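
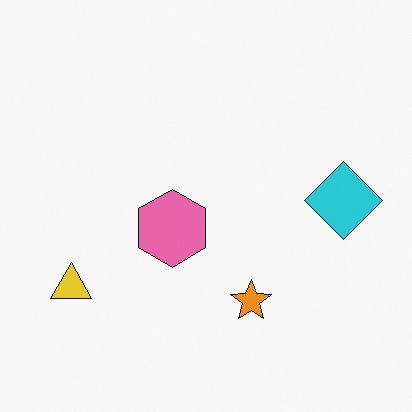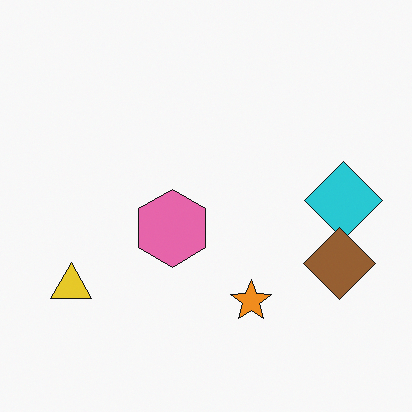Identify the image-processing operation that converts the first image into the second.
This is the original image overlaid with an additional brown diamond.

A brown diamond appears in the second image that is absent from the first.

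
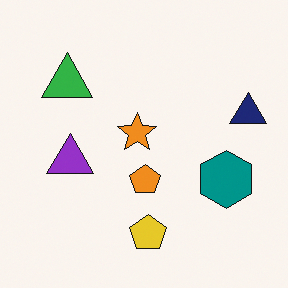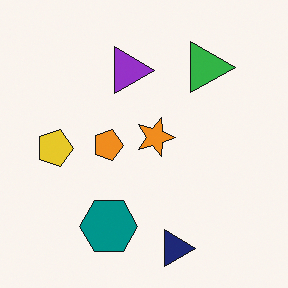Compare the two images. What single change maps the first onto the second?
It was rotated 90° clockwise.

The navy triangle sits in the right of the first image and the bottom of the second — consistent with a whole-image 90° clockwise rotation.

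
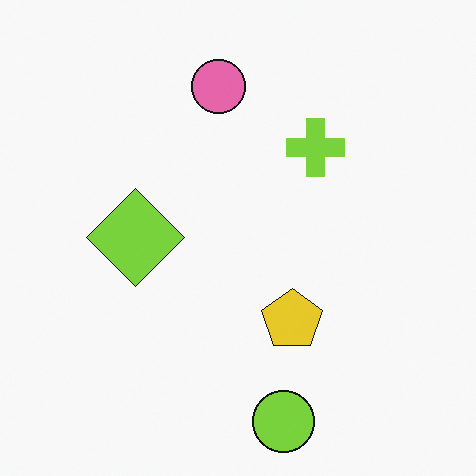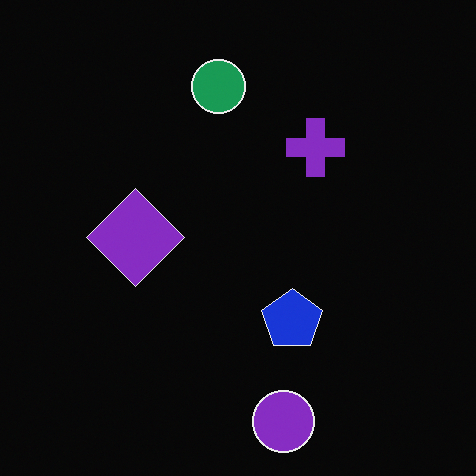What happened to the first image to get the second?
The image was color-inverted (negative).

The light background has become dark and every shape's color is its complement — a photographic negative.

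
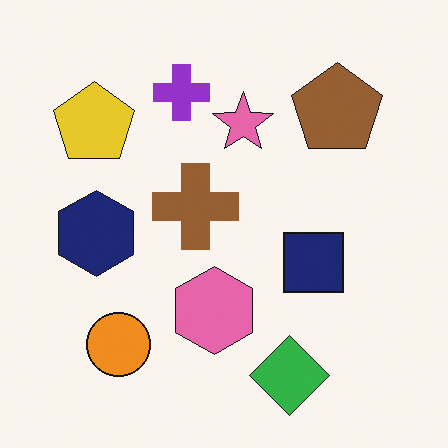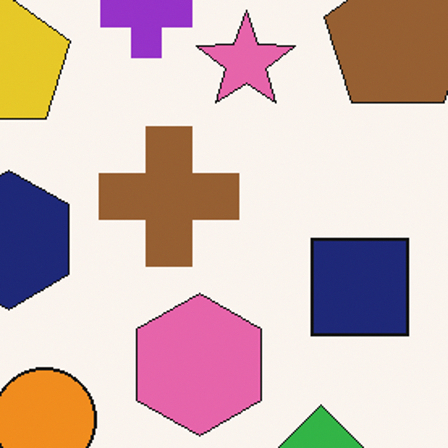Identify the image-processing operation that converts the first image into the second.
This is the original image cropped to a noticeably smaller region and rescaled.

The visible shapes are larger and the field of view is narrower; shapes near the original edges may be partly or wholly outside the frame — a crop-and-rescale.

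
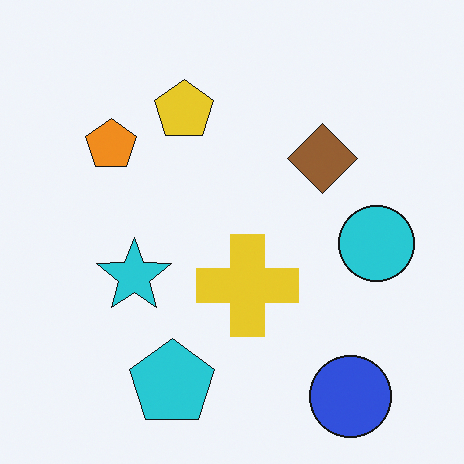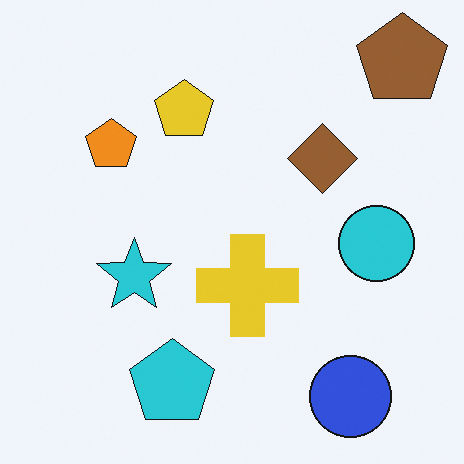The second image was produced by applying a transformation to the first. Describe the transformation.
The second image is the first overlaid with an additional brown pentagon.

A brown pentagon appears in the second image that is absent from the first.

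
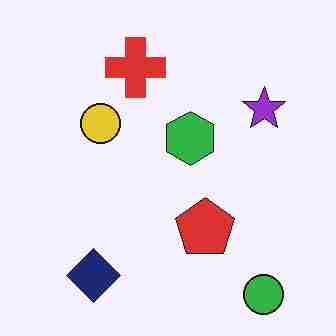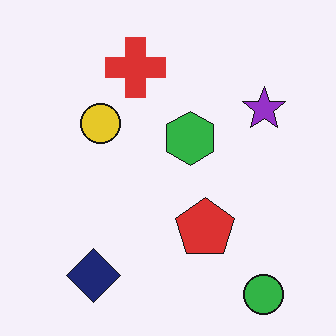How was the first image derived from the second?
This is the original image heavily JPEG-compressed with obvious blocking artifacts.

Blocky 8×8 compression artifacts appear around shape edges and the flat background shows ringing — characteristic JPEG degradation.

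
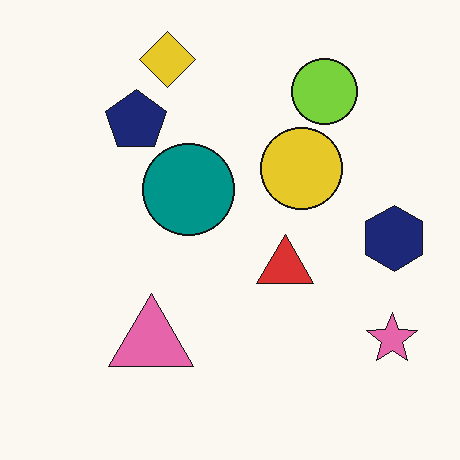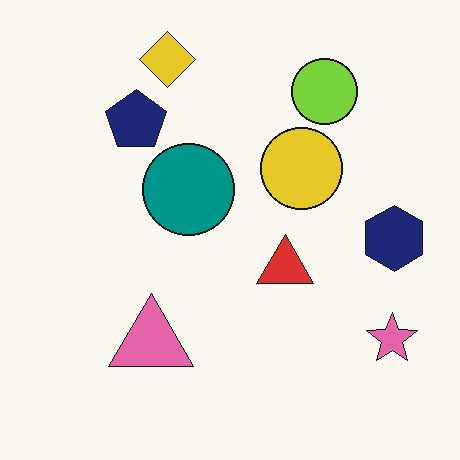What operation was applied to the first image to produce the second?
The image was given moderate JPEG compression.

Blocky 8×8 compression artifacts appear around shape edges and the flat background shows ringing — characteristic JPEG degradation.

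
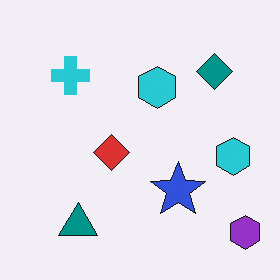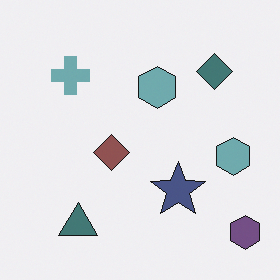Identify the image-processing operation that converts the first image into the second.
The image was made much more muted (saturation change).

All colors are more muted and greyish — a global saturation change.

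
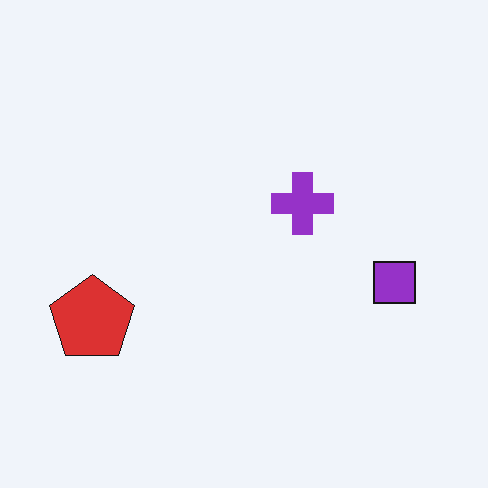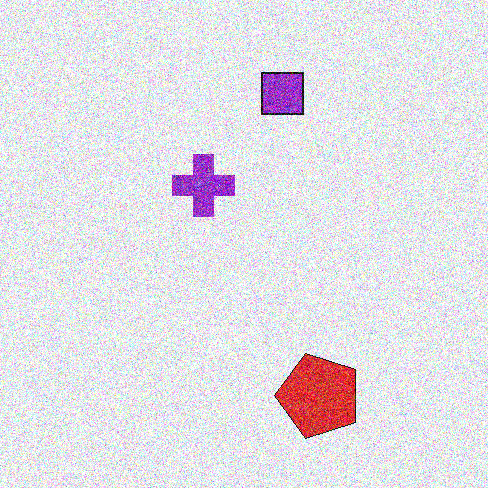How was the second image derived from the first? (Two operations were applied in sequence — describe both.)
The transformation is: degraded with strong gaussian noise, then rotated 90° counter-clockwise.

Random speckle covers the whole image, including the flat background. The red pentagon sits in the left of the first image and the bottom of the second — consistent with a whole-image 90° counter-clockwise rotation.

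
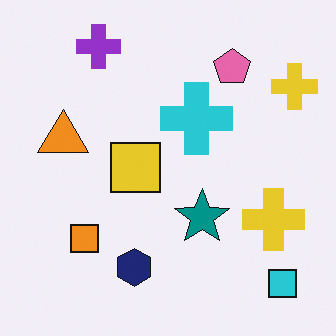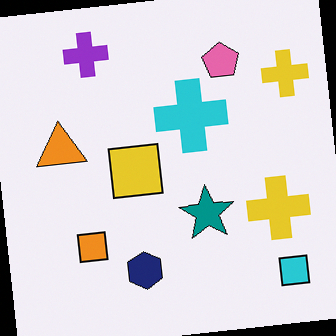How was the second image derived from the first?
The second image is the first rotated counter-clockwise by a small amount.

Every shape is tilted by the same angle and the image corners show triangular fill wedges — a whole-image rotation by a non-right angle.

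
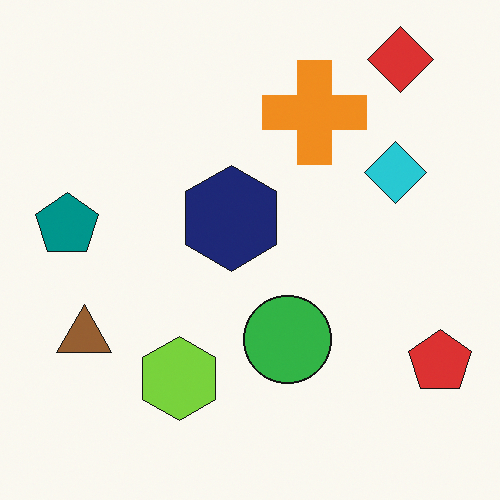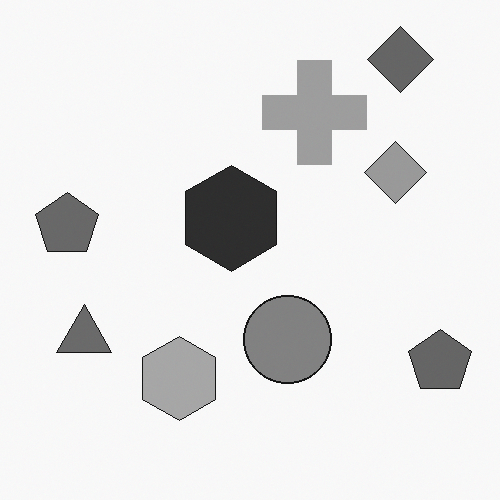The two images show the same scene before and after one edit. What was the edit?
The second image is the first converted to grayscale.

All color is removed — every shape is now a shade of grey.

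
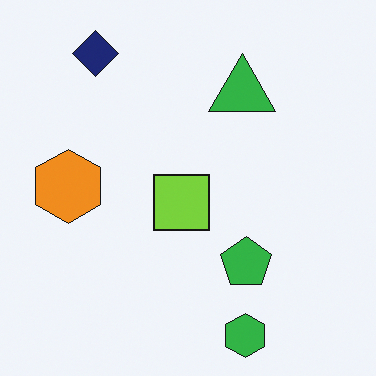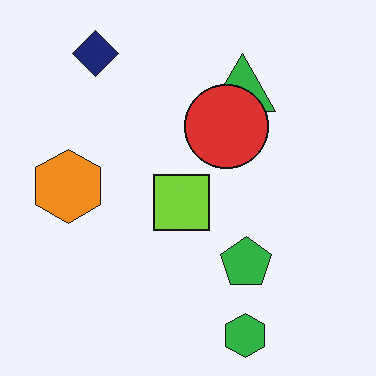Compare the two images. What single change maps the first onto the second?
The image was overlaid with an additional red circle.

A red circle appears in the second image that is absent from the first.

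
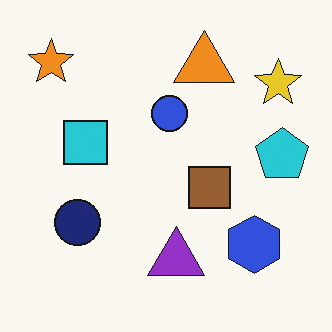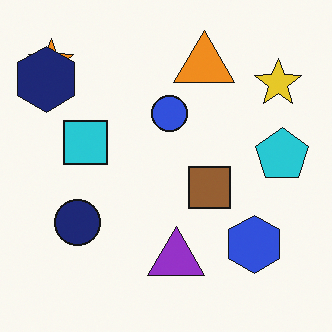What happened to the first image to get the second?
This is the original image overlaid with an additional navy hexagon.

A navy hexagon appears in the second image that is absent from the first.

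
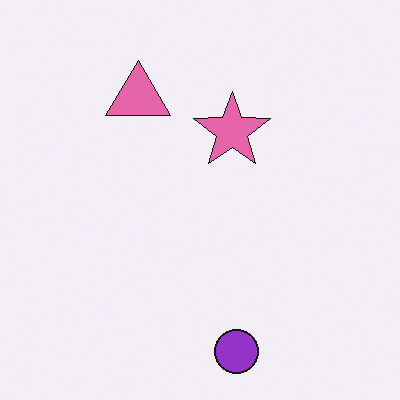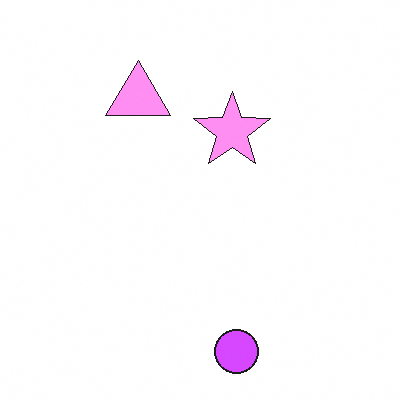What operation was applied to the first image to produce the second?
The second image is the first brightened a lot.

Every pixel — background and shapes alike — is uniformly brightened.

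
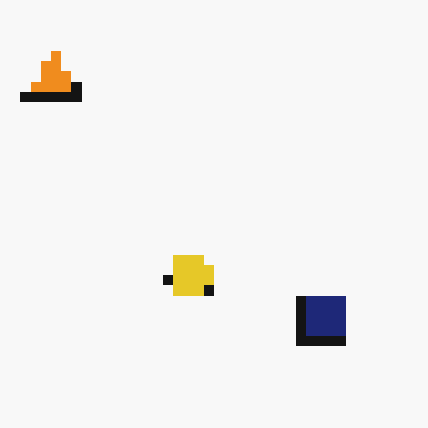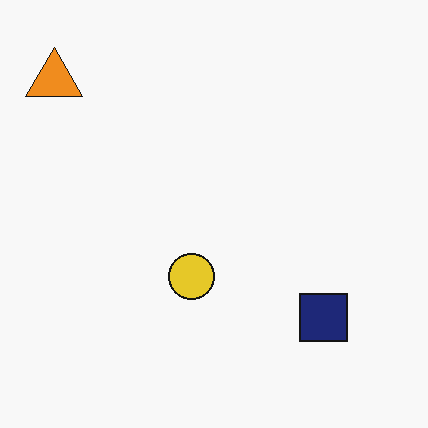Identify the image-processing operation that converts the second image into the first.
It was heavily pixelated into large blocks.

Shapes are reduced to large square blocks; fine edges and outlines are lost — a downscale-then-upscale (mosaic) effect.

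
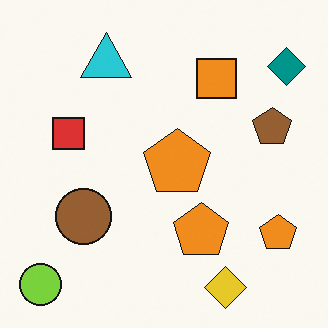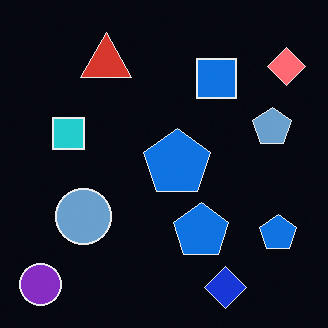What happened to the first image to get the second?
This is the original image color-inverted (negative).

The light background has become dark and every shape's color is its complement — a photographic negative.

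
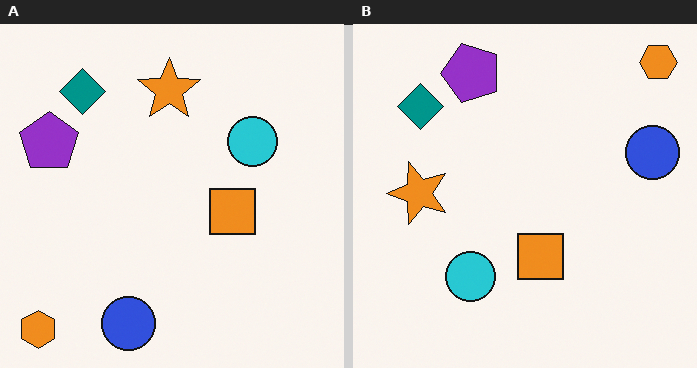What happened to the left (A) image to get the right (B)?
This is the original image transposed (reflected across the top-left ↔ bottom-right diagonal).

Shapes have swapped their row and column positions — what was in the top-right is now in the bottom-left — a diagonal reflection.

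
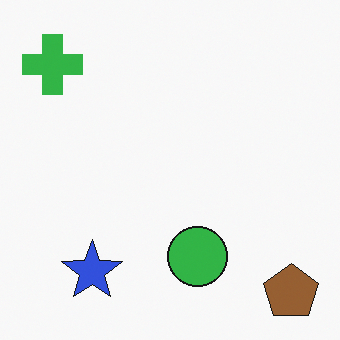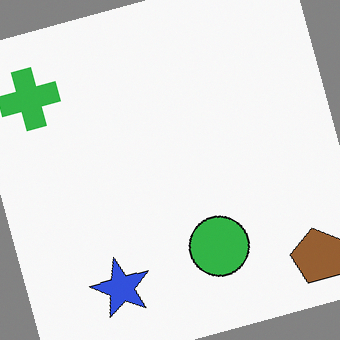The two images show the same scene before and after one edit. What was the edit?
This is the original image rotated counter-clockwise by a moderate amount.

Every shape is tilted by the same angle and the image corners show triangular fill wedges — a whole-image rotation by a non-right angle.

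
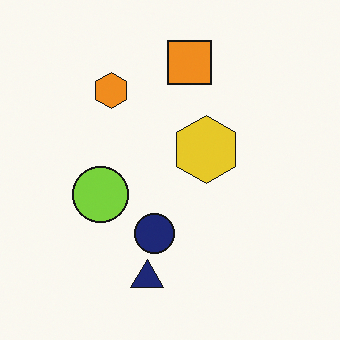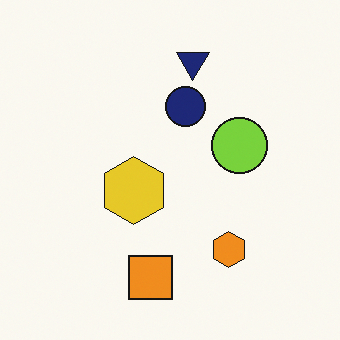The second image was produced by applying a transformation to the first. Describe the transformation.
The second image is the first rotated 180°.

The navy triangle sits in the bottom of the first image and the top of the second — consistent with a whole-image 180° rotation.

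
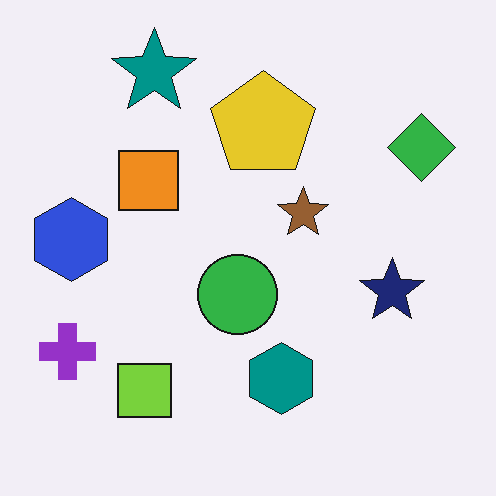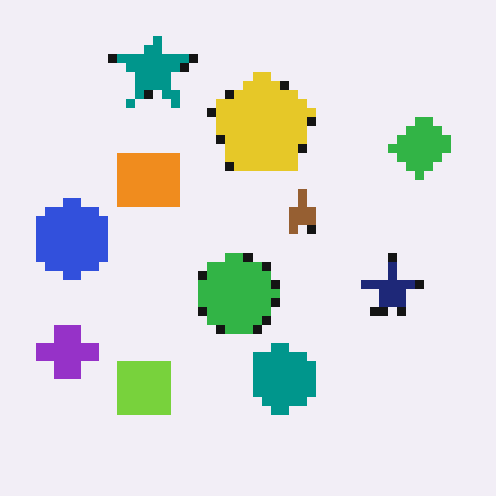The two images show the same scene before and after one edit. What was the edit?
Heavily pixelated into large blocks.

Shapes are reduced to large square blocks; fine edges and outlines are lost — a downscale-then-upscale (mosaic) effect.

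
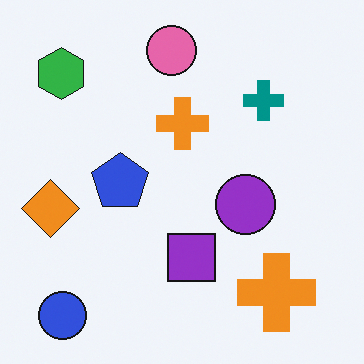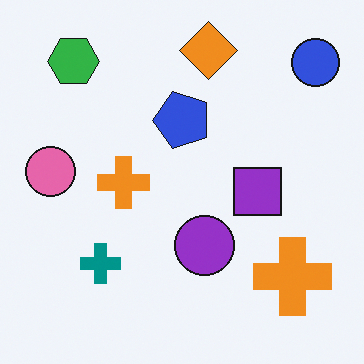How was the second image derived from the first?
Transposed (reflected across the top-left ↔ bottom-right diagonal).

Shapes have swapped their row and column positions — what was in the top-right is now in the bottom-left — a diagonal reflection.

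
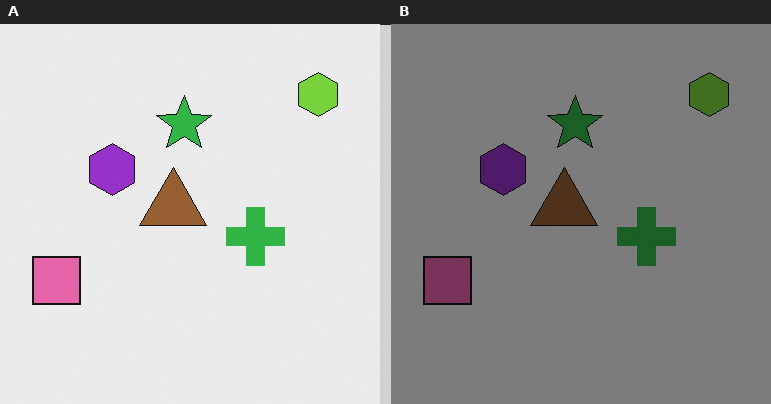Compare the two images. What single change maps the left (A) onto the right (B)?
The image was substantially darkened.

Every pixel — background and shapes alike — is uniformly darkened.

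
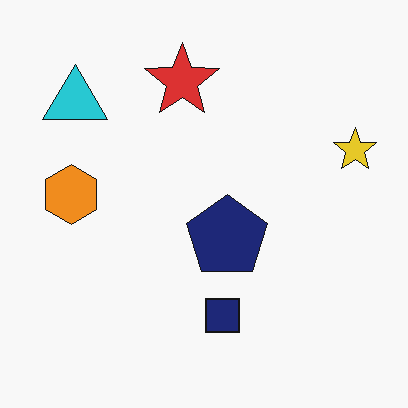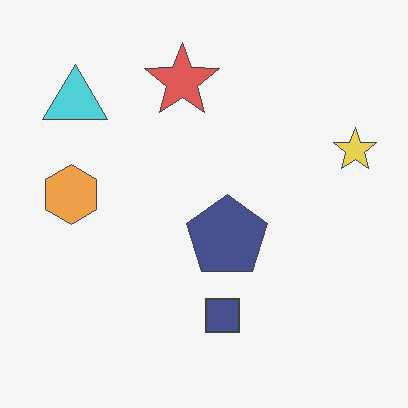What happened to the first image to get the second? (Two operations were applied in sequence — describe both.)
Given moderate JPEG compression, then given slightly reduced contrast.

Blocky 8×8 compression artifacts appear around shape edges and the flat background shows ringing — characteristic JPEG degradation. Tones are pushed toward mid-grey across the whole image — a global contrast change.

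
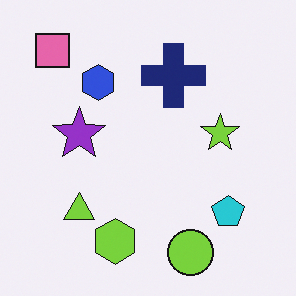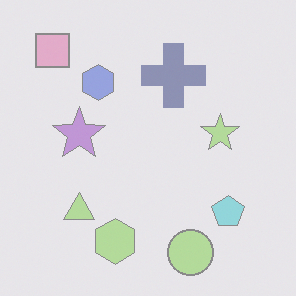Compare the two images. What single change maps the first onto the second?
The transformation is: washed out (contrast reduced).

Tones are pushed toward mid-grey across the whole image — a global contrast change.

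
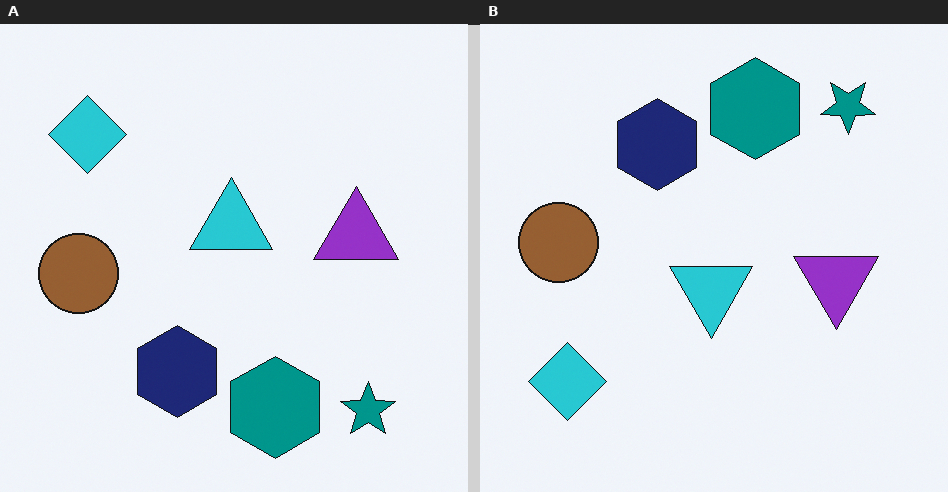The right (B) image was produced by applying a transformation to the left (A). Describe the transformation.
This is the original image flipped vertically (top ↔ bottom).

The teal star is in the bottom-right of the left (A) image and the top-right of the right (B) — shapes on opposite sides of the horizontal midline have swapped in a mirror flip.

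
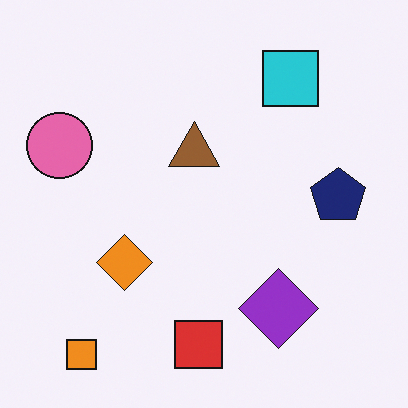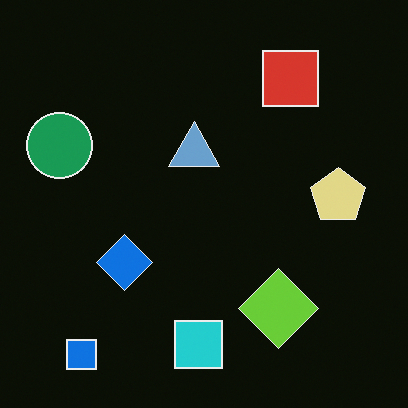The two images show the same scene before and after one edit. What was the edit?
The image was color-inverted (negative).

The light background has become dark and every shape's color is its complement — a photographic negative.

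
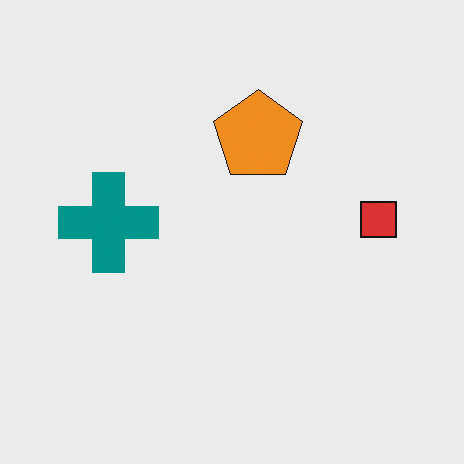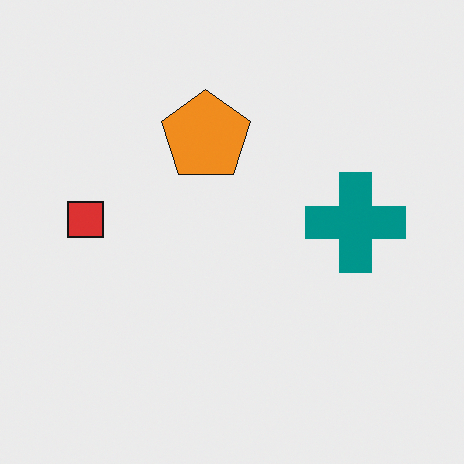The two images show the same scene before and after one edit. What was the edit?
This is the original image flipped horizontally (left ↔ right).

The red square is in the right of the first image and the left of the second — shapes on opposite sides of the vertical midline have swapped in a mirror flip.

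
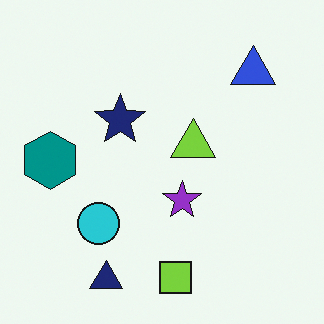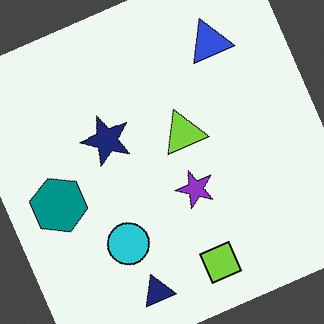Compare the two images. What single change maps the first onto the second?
The second image is the first rotated counter-clockwise by a clearly visible amount.

Every shape is tilted by the same angle and the image corners show triangular fill wedges — a whole-image rotation by a non-right angle.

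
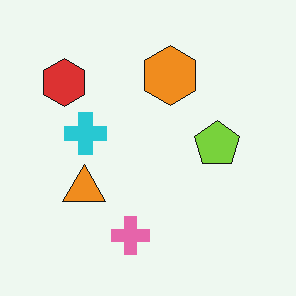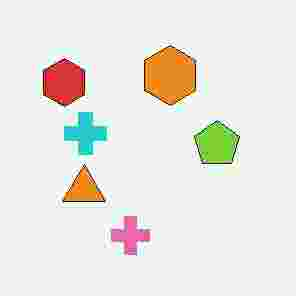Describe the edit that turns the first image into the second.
The second image is the first degraded with heavy JPEG compression.

Blocky 8×8 compression artifacts appear around shape edges and the flat background shows ringing — characteristic JPEG degradation.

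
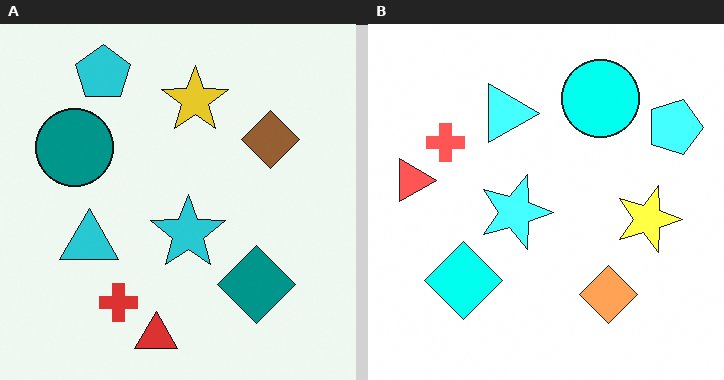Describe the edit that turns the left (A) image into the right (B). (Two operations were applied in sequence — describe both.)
The right (B) image is the left (A) noticeably brightened, then rotated 90° clockwise.

Every pixel — background and shapes alike — is uniformly brightened. The cyan pentagon sits in the top-left of the left (A) image and the top-right of the right (B) — consistent with a whole-image 90° clockwise rotation.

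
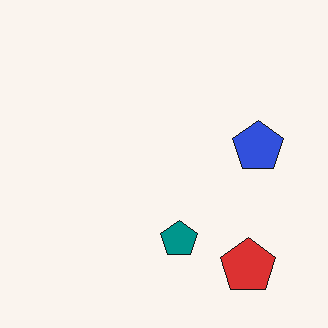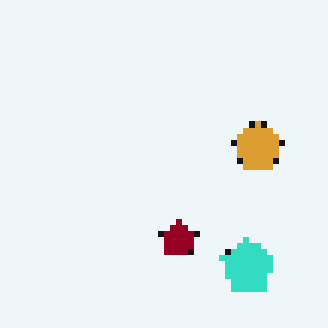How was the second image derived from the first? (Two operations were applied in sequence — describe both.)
The second image is the first hue-shifted by a large amount, then pixelated into visible square blocks.

Every shape's color has rotated by the same amount around the hue wheel — a uniform hue shift. Shapes are reduced to large square blocks; fine edges and outlines are lost — a downscale-then-upscale (mosaic) effect.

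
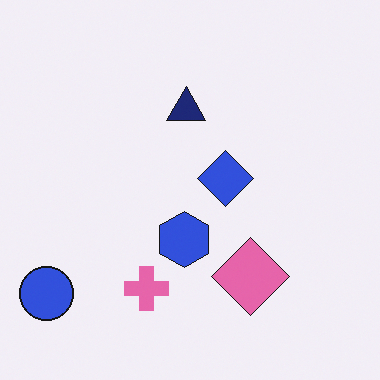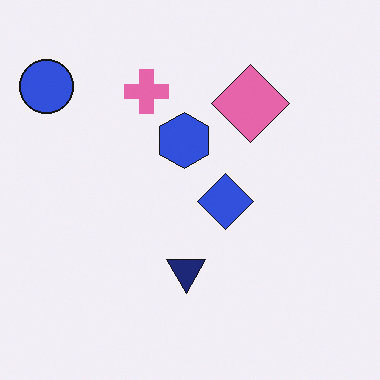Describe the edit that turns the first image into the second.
The image was flipped vertically (top ↔ bottom).

The blue circle is in the bottom-left of the first image and the top-left of the second — shapes on opposite sides of the horizontal midline have swapped in a mirror flip.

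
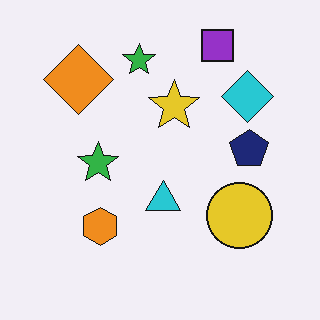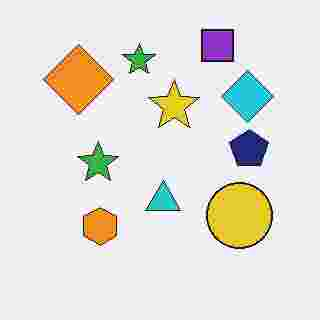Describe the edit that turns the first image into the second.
The image was heavily JPEG-compressed with obvious blocking artifacts.

Blocky 8×8 compression artifacts appear around shape edges and the flat background shows ringing — characteristic JPEG degradation.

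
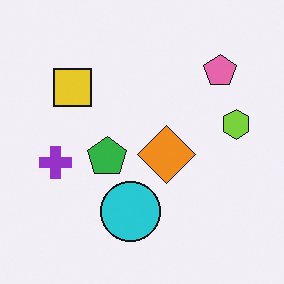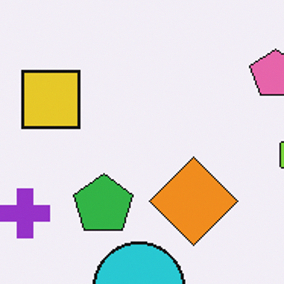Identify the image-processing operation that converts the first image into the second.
It was cropped slightly and scaled back up.

The visible shapes are larger and the field of view is narrower; shapes near the original edges may be partly or wholly outside the frame — a crop-and-rescale.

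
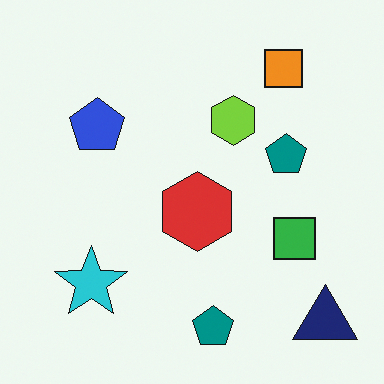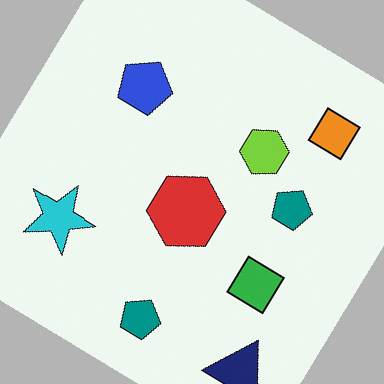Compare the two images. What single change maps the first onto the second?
The transformation is: rotated clockwise by a large amount — several tens of degrees.

Every shape is tilted by the same angle and the image corners show triangular fill wedges — a whole-image rotation by a non-right angle.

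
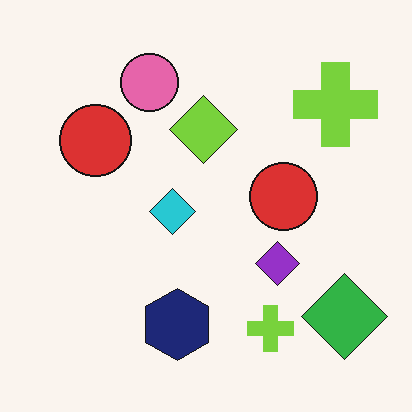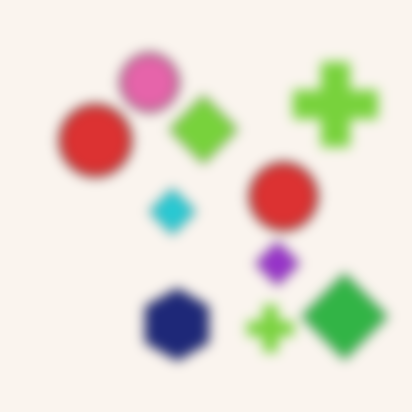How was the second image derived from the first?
It was strongly gaussian-blurred.

Shape edges and outlines are uniformly softened across the whole image.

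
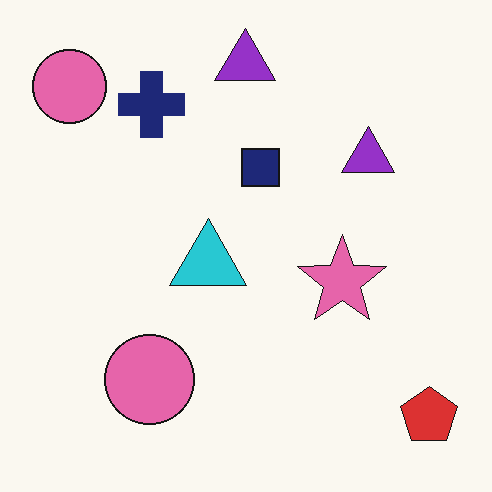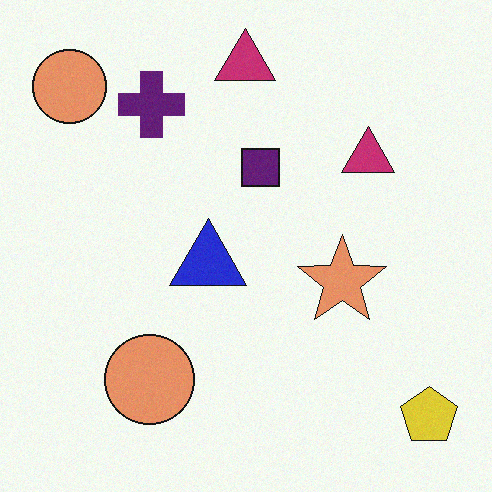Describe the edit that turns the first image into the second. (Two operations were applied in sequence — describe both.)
The second image is the first hue-shifted slightly, then degraded with subtle gaussian noise.

Every shape's color has rotated by the same amount around the hue wheel — a uniform hue shift. Random speckle covers the whole image, including the flat background.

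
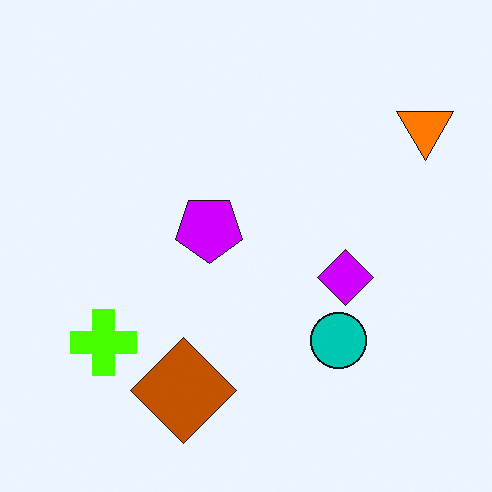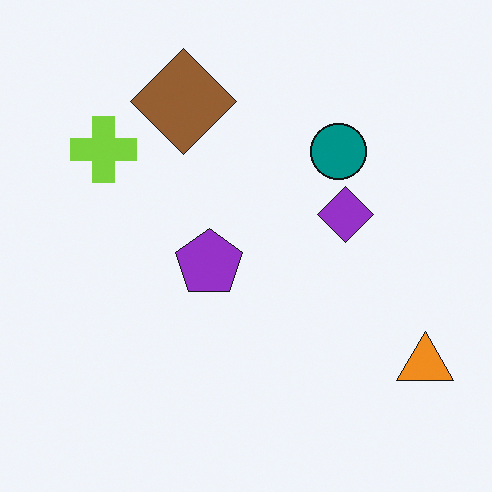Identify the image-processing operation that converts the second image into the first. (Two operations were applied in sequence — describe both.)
The first image is the second heavily oversaturated, then flipped vertically (top ↔ bottom).

All colors are more vivid — a global saturation change. The brown diamond is in the top of the second image and the bottom of the first — shapes on opposite sides of the horizontal midline have swapped in a mirror flip.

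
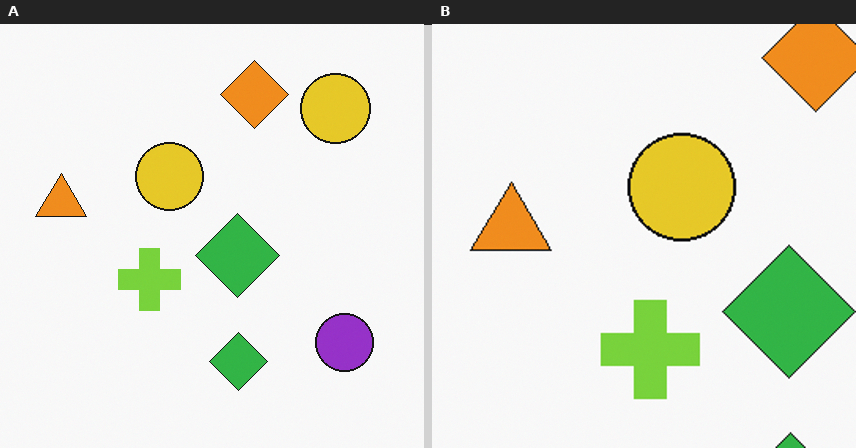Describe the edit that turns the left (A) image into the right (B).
The right (B) image is the left (A) cropped slightly and scaled back up.

The visible shapes are larger and the field of view is narrower; shapes near the original edges may be partly or wholly outside the frame — a crop-and-rescale.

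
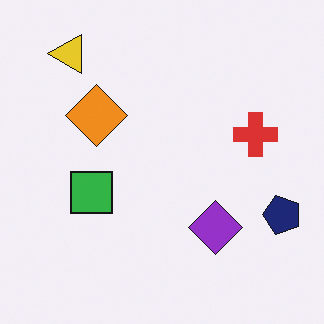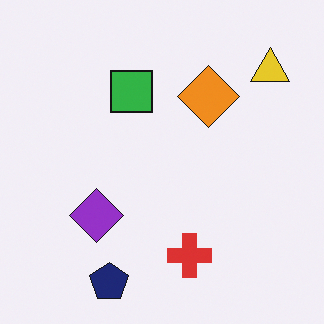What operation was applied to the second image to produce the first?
This is the original image rotated 90° counter-clockwise.

The yellow triangle sits in the top-right of the second image and the top-left of the first — consistent with a whole-image 90° counter-clockwise rotation.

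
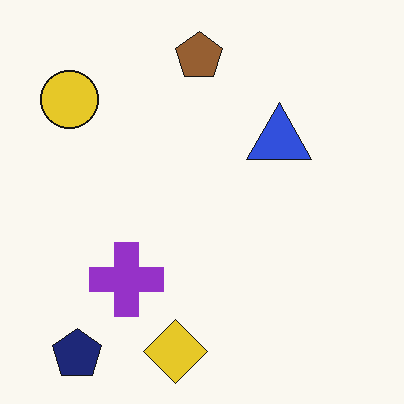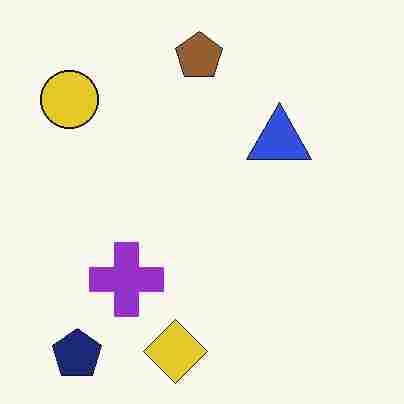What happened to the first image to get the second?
The second image is the first heavily JPEG-compressed with obvious blocking artifacts.

Blocky 8×8 compression artifacts appear around shape edges and the flat background shows ringing — characteristic JPEG degradation.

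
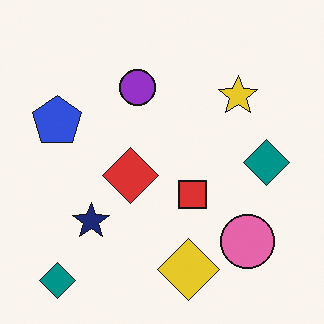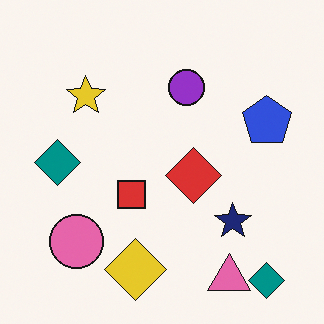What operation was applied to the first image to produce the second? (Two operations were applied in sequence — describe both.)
Flipped horizontally (left ↔ right), then overlaid with an additional pink triangle.

The blue pentagon is in the left of the first image and the right of the second — shapes on opposite sides of the vertical midline have swapped in a mirror flip. A pink triangle appears in the second image that is absent from the first.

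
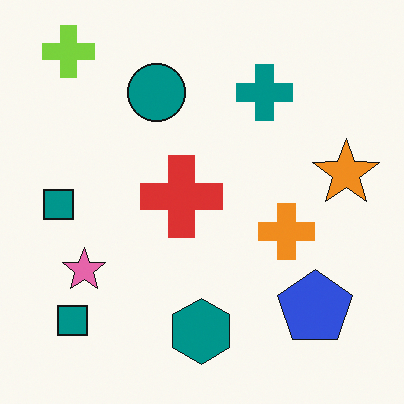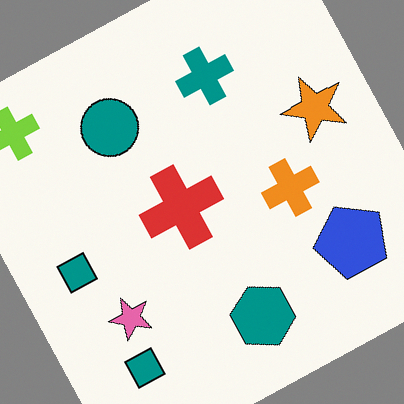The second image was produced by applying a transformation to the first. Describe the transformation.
The image was rotated counter-clockwise by a moderate amount.

Every shape is tilted by the same angle and the image corners show triangular fill wedges — a whole-image rotation by a non-right angle.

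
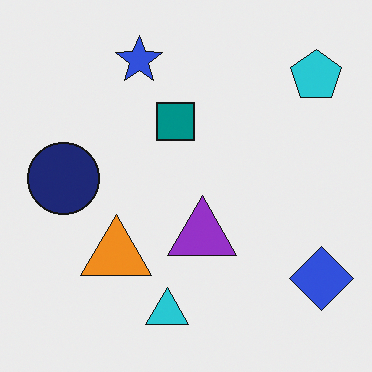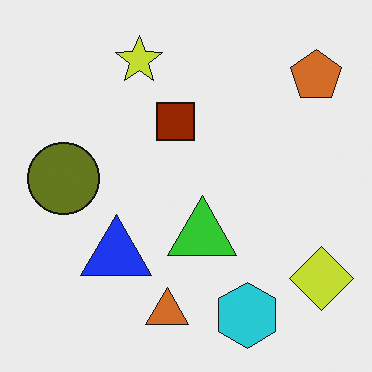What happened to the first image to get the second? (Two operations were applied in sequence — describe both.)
Hue-shifted by a large amount, then overlaid with an additional cyan hexagon.

Every shape's color has rotated by the same amount around the hue wheel — a uniform hue shift. A cyan hexagon appears in the second image that is absent from the first.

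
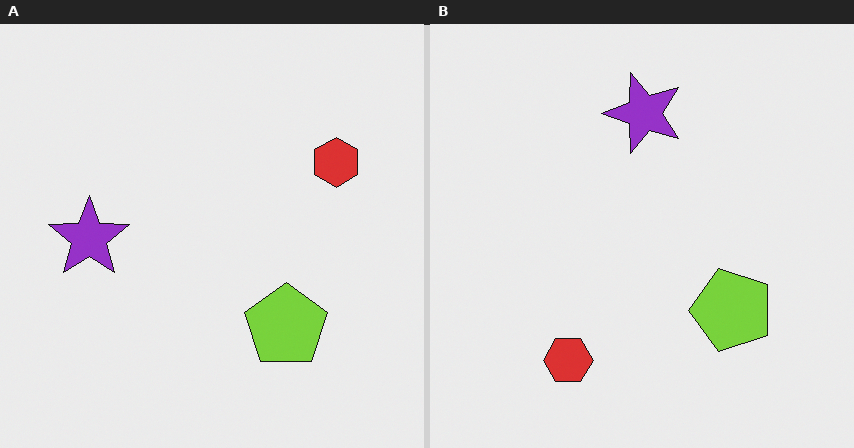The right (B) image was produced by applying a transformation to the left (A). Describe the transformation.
The transformation is: transposed (reflected across the top-left ↔ bottom-right diagonal).

Shapes have swapped their row and column positions — what was in the top-right is now in the bottom-left — a diagonal reflection.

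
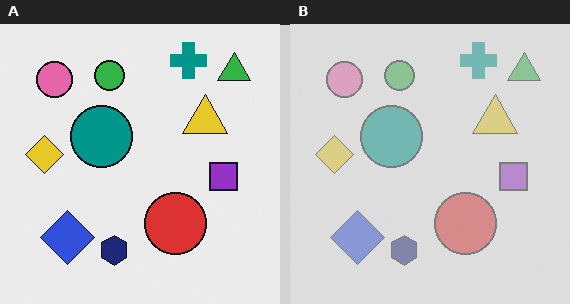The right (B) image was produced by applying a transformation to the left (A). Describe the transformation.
This is the original image given much lower contrast.

Tones are pushed toward mid-grey across the whole image — a global contrast change.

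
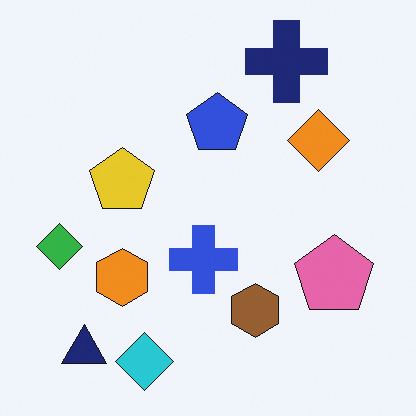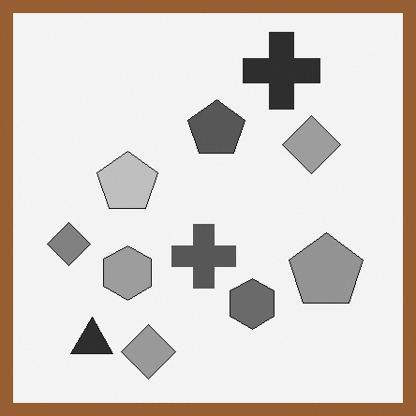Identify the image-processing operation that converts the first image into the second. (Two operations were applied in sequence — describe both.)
The image was converted to grayscale, then framed with a brown border.

All color is removed — every shape is now a shade of grey. A solid brown frame runs around the edge of the second image, with the content slightly shrunk inside it.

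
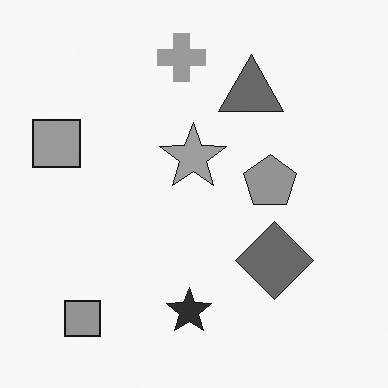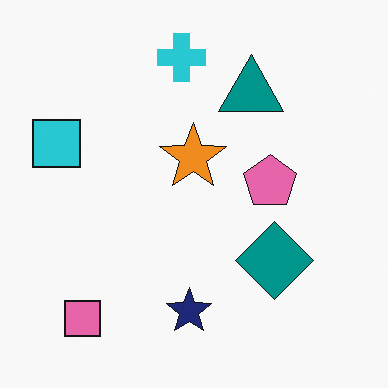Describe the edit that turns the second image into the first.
It was converted to grayscale.

All color is removed — every shape is now a shade of grey.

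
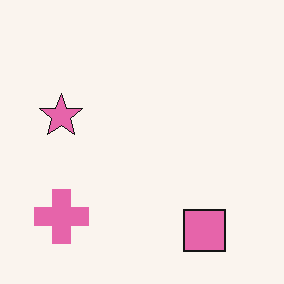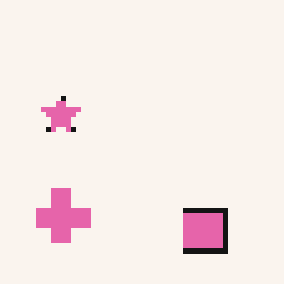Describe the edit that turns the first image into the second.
It was mildly pixelated.

Shapes are reduced to large square blocks; fine edges and outlines are lost — a downscale-then-upscale (mosaic) effect.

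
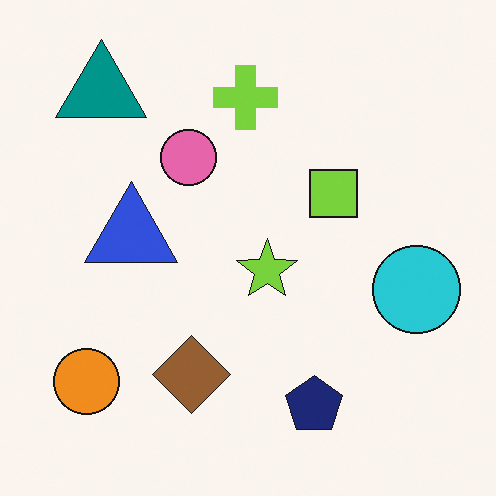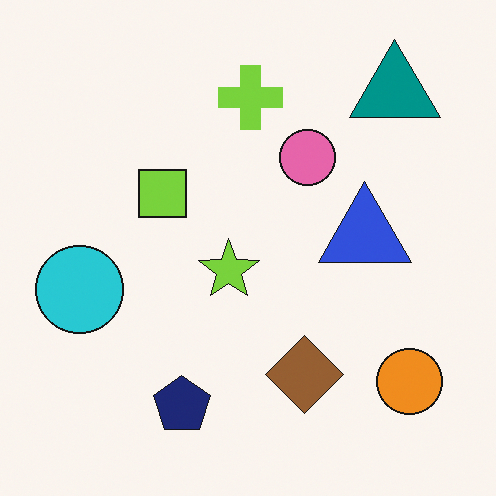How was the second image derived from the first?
It was flipped horizontally (left ↔ right).

The cyan circle is in the right of the first image and the left of the second — shapes on opposite sides of the vertical midline have swapped in a mirror flip.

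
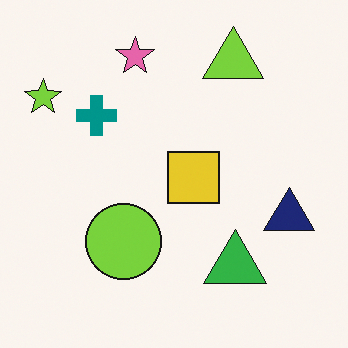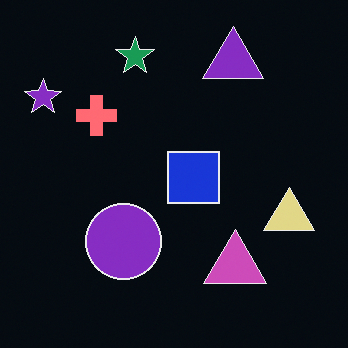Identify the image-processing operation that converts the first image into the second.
The image was color-inverted (negative).

The light background has become dark and every shape's color is its complement — a photographic negative.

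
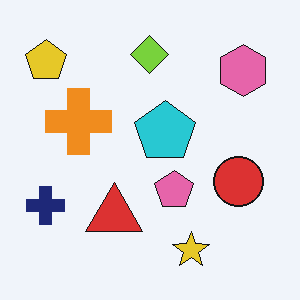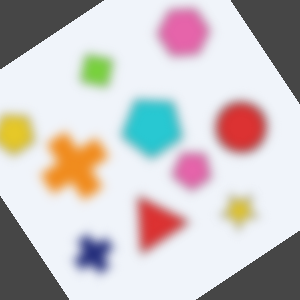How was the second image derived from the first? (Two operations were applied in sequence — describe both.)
Strongly gaussian-blurred, then rotated counter-clockwise by a large amount — several tens of degrees.

Shape edges and outlines are uniformly softened across the whole image. Every shape is tilted by the same angle and the image corners show triangular fill wedges — a whole-image rotation by a non-right angle.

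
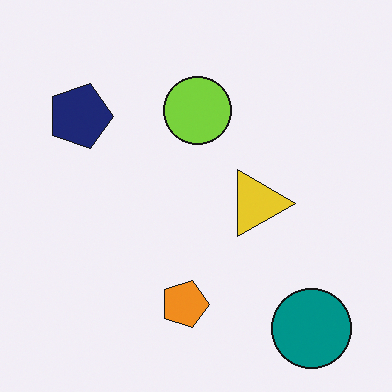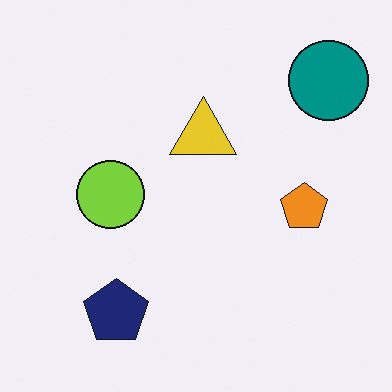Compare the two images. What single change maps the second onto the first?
The transformation is: rotated 90° clockwise.

The teal circle sits in the top-right of the second image and the bottom-right of the first — consistent with a whole-image 90° clockwise rotation.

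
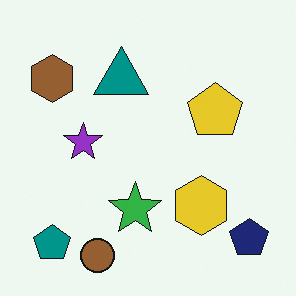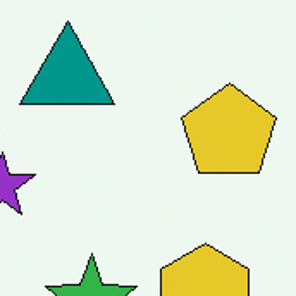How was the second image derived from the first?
The image was cropped to a noticeably smaller region and rescaled.

The visible shapes are larger and the field of view is narrower; shapes near the original edges may be partly or wholly outside the frame — a crop-and-rescale.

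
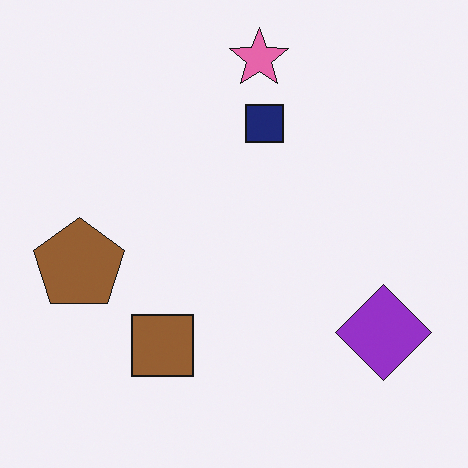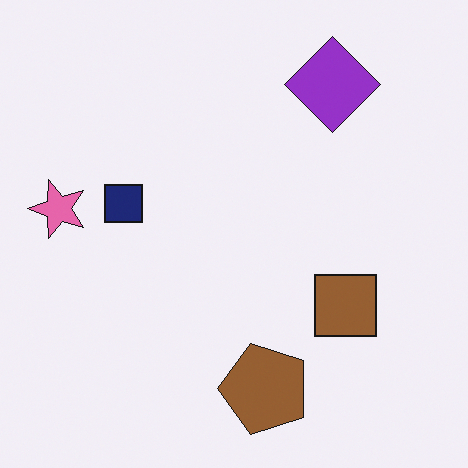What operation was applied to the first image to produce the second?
The transformation is: rotated 90° counter-clockwise.

The purple diamond sits in the bottom-right of the first image and the top-right of the second — consistent with a whole-image 90° counter-clockwise rotation.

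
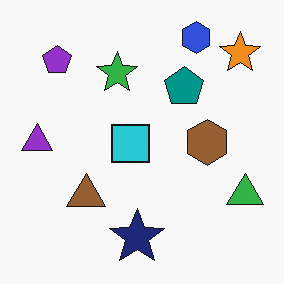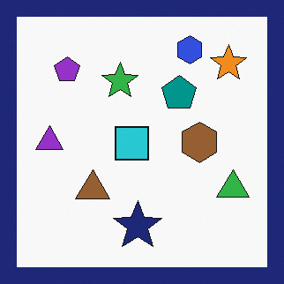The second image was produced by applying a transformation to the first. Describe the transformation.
The image was framed with a navy border.

A solid navy frame runs around the edge of the second image, with the content slightly shrunk inside it.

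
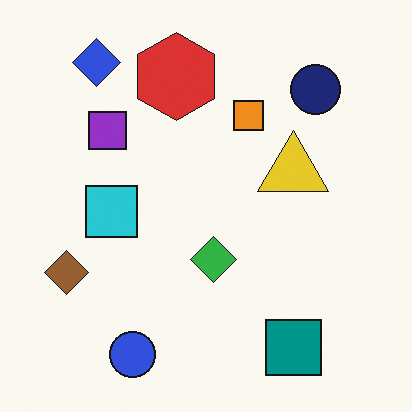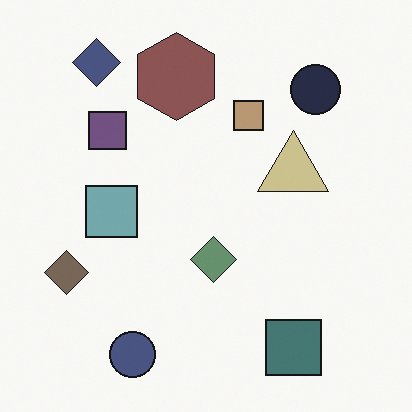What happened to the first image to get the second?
The image was made much more muted (saturation change).

All colors are more muted and greyish — a global saturation change.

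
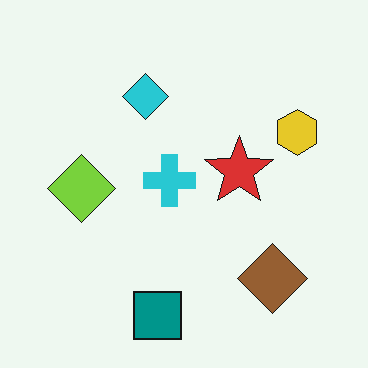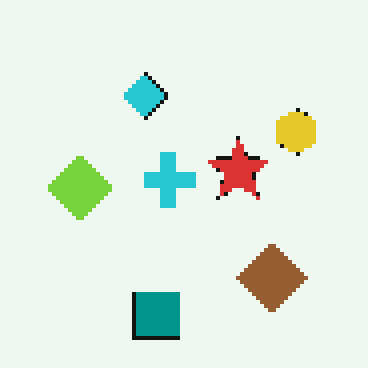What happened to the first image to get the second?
It was mildly pixelated.

Shapes are reduced to large square blocks; fine edges and outlines are lost — a downscale-then-upscale (mosaic) effect.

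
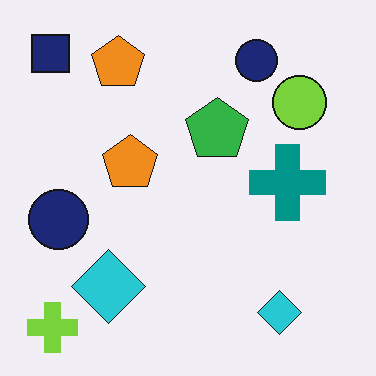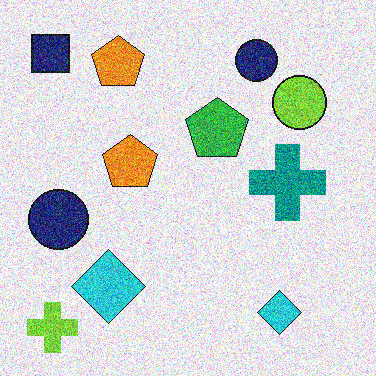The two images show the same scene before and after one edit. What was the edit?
Degraded with strong gaussian noise.

Random speckle covers the whole image, including the flat background.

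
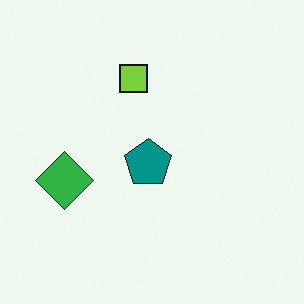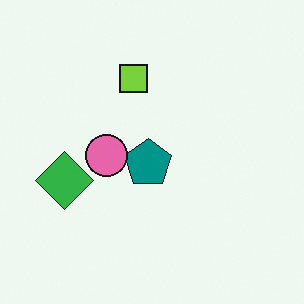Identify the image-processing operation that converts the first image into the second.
It was overlaid with an additional pink circle.

A pink circle appears in the second image that is absent from the first.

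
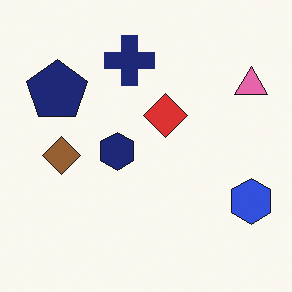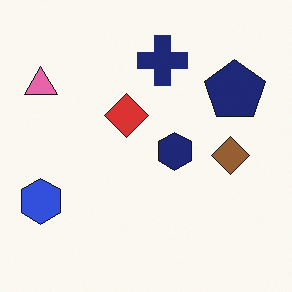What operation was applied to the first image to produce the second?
Flipped horizontally (left ↔ right).

The blue hexagon is in the bottom-right of the first image and the bottom-left of the second — shapes on opposite sides of the vertical midline have swapped in a mirror flip.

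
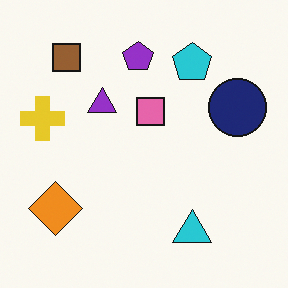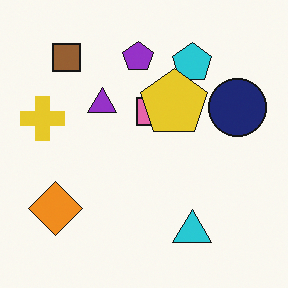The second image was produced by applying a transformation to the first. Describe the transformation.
The transformation is: overlaid with an additional yellow pentagon.

A yellow pentagon appears in the second image that is absent from the first.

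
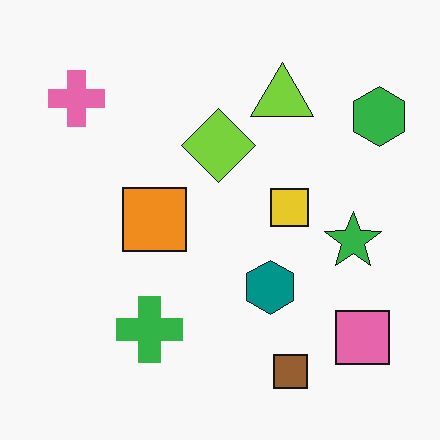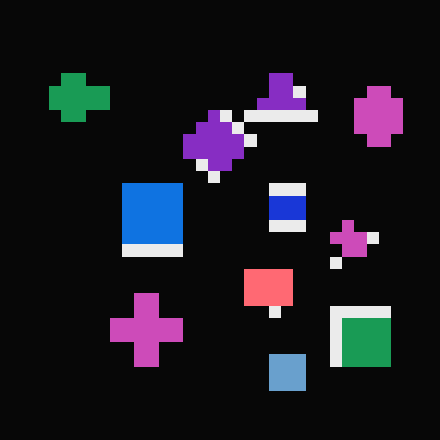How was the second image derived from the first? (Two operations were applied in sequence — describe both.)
The image was heavily pixelated into large blocks, then color-inverted (negative).

Shapes are reduced to large square blocks; fine edges and outlines are lost — a downscale-then-upscale (mosaic) effect. The light background has become dark and every shape's color is its complement — a photographic negative.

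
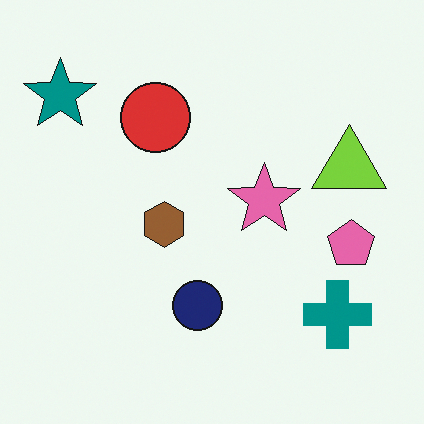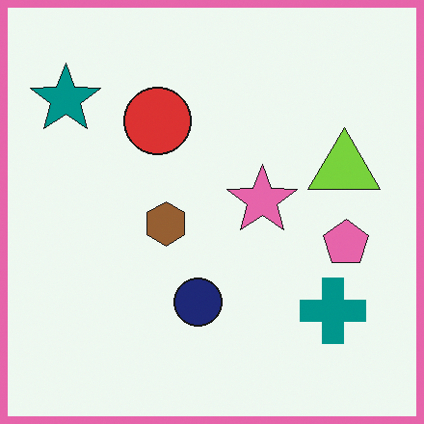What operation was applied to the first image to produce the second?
The second image is the first framed with a pink border.

A solid pink frame runs around the edge of the second image, with the content slightly shrunk inside it.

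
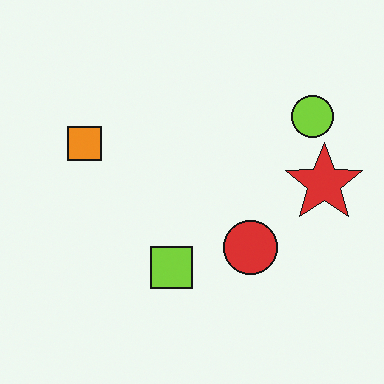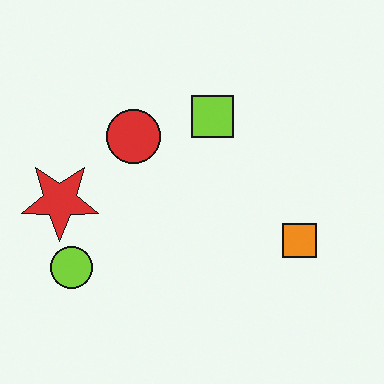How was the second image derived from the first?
Rotated 180°.

The lime circle sits in the top-right of the first image and the bottom-left of the second — consistent with a whole-image 180° rotation.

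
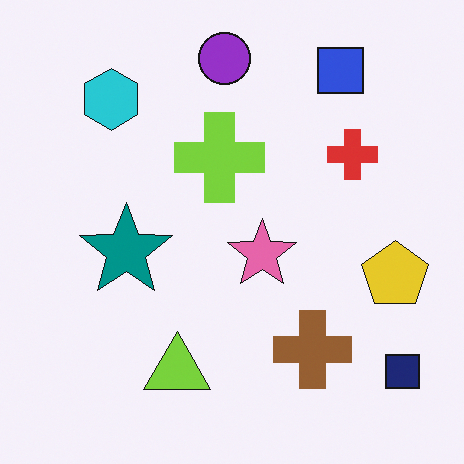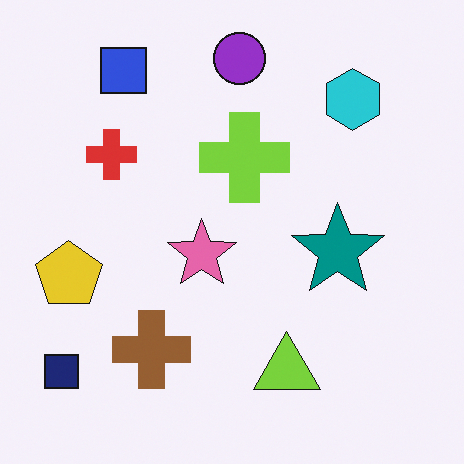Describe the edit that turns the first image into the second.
It was flipped horizontally (left ↔ right).

The navy square is in the bottom-right of the first image and the bottom-left of the second — shapes on opposite sides of the vertical midline have swapped in a mirror flip.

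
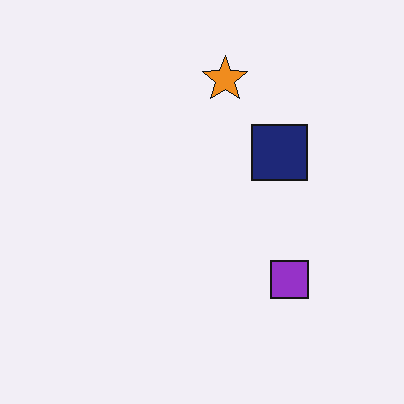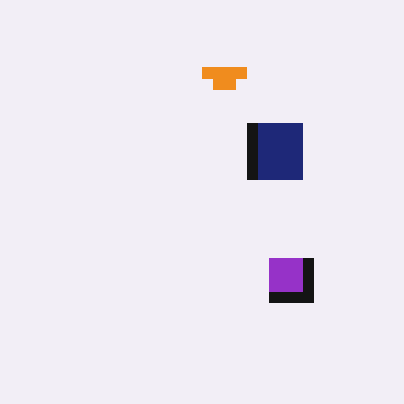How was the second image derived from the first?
Heavily pixelated into large blocks.

Shapes are reduced to large square blocks; fine edges and outlines are lost — a downscale-then-upscale (mosaic) effect.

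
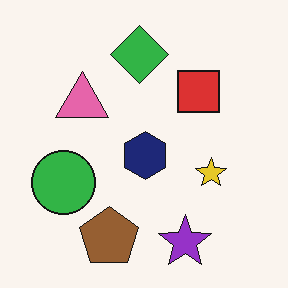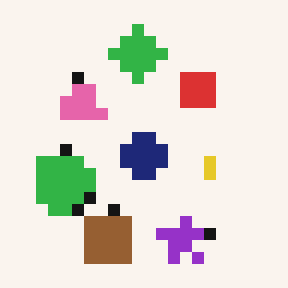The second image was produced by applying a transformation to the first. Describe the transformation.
The second image is the first heavily pixelated into large blocks.

Shapes are reduced to large square blocks; fine edges and outlines are lost — a downscale-then-upscale (mosaic) effect.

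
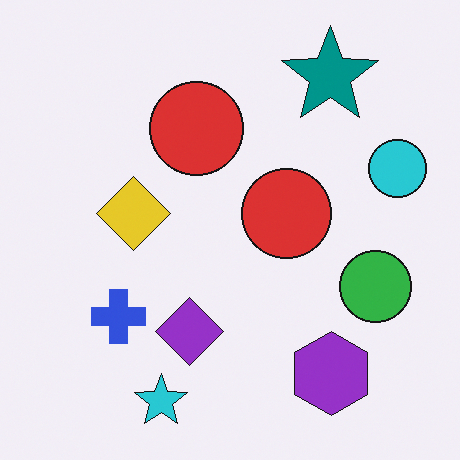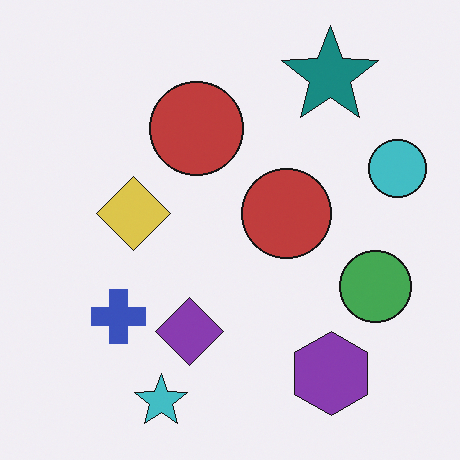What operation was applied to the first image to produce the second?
It was slightly desaturated.

All colors are more muted and greyish — a global saturation change.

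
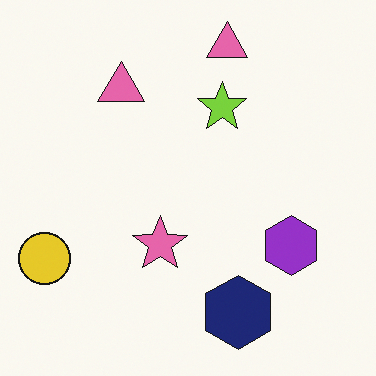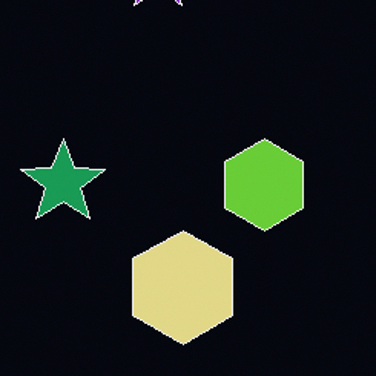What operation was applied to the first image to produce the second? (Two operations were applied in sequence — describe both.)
The second image is the first cropped slightly and scaled back up, then color-inverted (negative).

The visible shapes are larger and the field of view is narrower; shapes near the original edges may be partly or wholly outside the frame — a crop-and-rescale. The light background has become dark and every shape's color is its complement — a photographic negative.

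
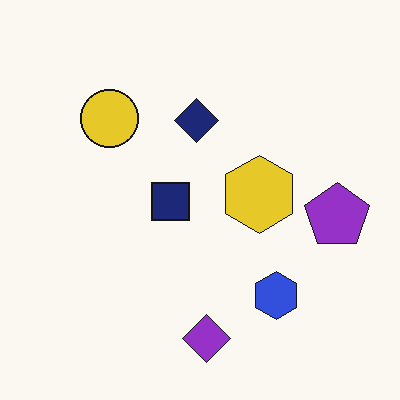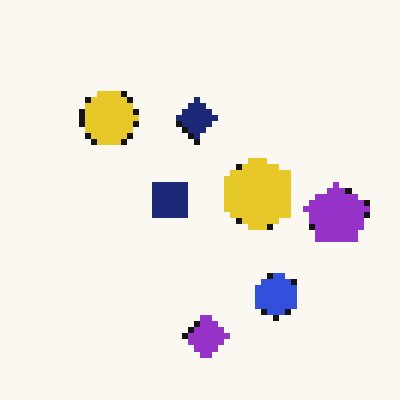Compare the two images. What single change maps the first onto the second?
The transformation is: pixelated into visible square blocks.

Shapes are reduced to large square blocks; fine edges and outlines are lost — a downscale-then-upscale (mosaic) effect.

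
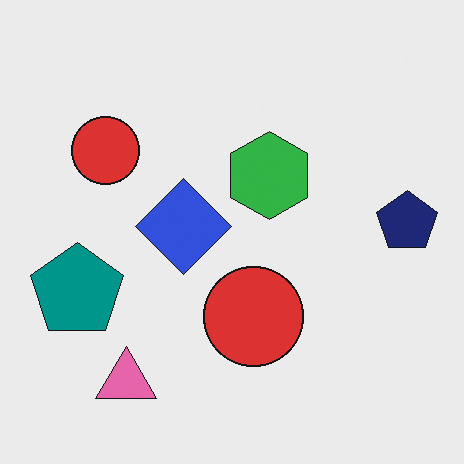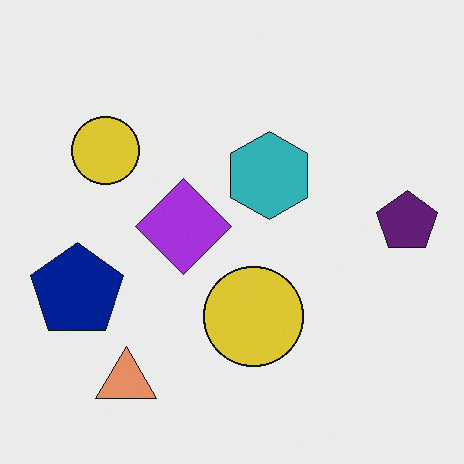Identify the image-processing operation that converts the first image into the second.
It was hue-shifted by a small amount.

Every shape's color has rotated by the same amount around the hue wheel — a uniform hue shift.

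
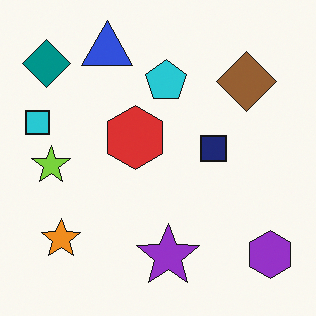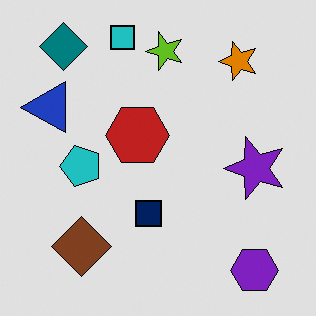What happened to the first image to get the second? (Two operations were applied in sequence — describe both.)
It was moderately posterized, then transposed (reflected across the top-left ↔ bottom-right diagonal).

Each flat color has snapped to a coarser quantized level — most visibly, the near-white background has dropped to a flat grey. Shapes have swapped their row and column positions — what was in the top-right is now in the bottom-left — a diagonal reflection.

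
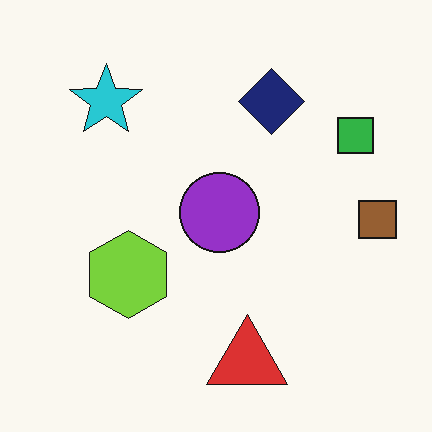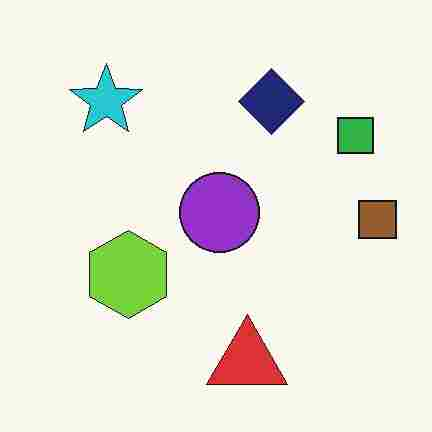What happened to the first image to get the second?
Degraded with heavy JPEG compression.

Blocky 8×8 compression artifacts appear around shape edges and the flat background shows ringing — characteristic JPEG degradation.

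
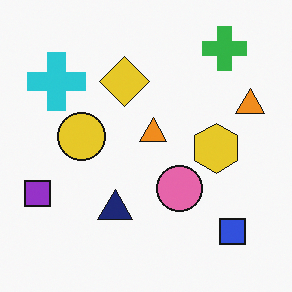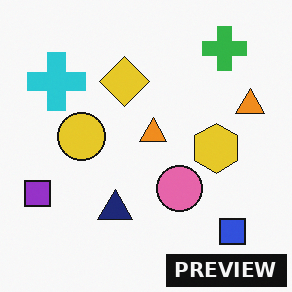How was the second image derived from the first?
The image was watermarked with the text "PREVIEW" in the lower-right corner.

A dark label reading "PREVIEW" appears in the lower-right corner.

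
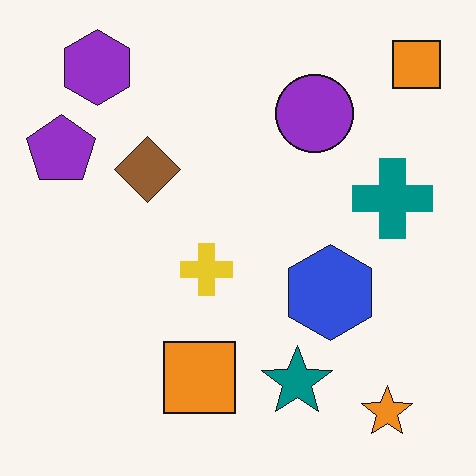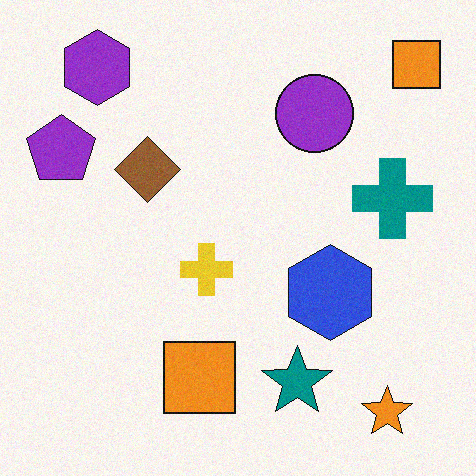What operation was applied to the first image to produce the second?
The second image is the first degraded with light additive noise.

Random speckle covers the whole image, including the flat background.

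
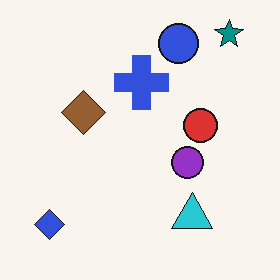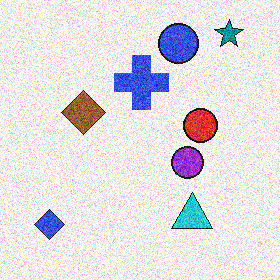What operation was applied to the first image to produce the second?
The second image is the first degraded with a thick layer of grain.

Random speckle covers the whole image, including the flat background.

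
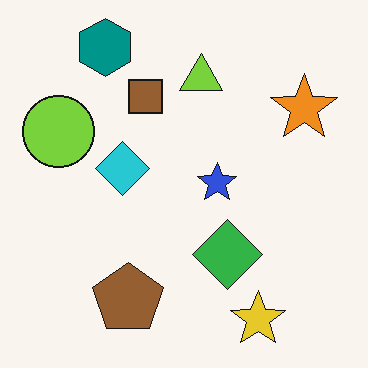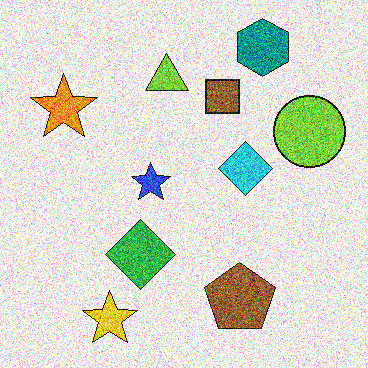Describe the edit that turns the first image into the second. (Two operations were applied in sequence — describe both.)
Flipped horizontally (left ↔ right), then degraded with strong gaussian noise.

The lime circle is in the left of the first image and the right of the second — shapes on opposite sides of the vertical midline have swapped in a mirror flip. Random speckle covers the whole image, including the flat background.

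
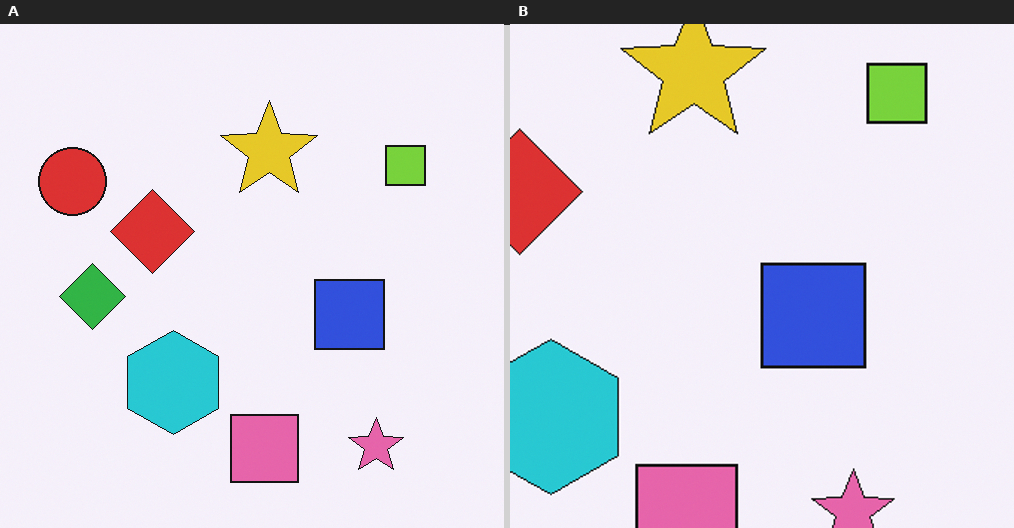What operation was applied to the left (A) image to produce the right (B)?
The image was cropped slightly and scaled back up.

The visible shapes are larger and the field of view is narrower; shapes near the original edges may be partly or wholly outside the frame — a crop-and-rescale.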